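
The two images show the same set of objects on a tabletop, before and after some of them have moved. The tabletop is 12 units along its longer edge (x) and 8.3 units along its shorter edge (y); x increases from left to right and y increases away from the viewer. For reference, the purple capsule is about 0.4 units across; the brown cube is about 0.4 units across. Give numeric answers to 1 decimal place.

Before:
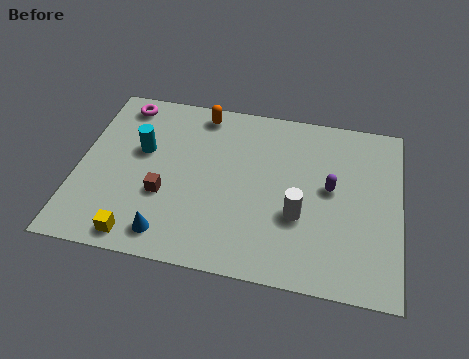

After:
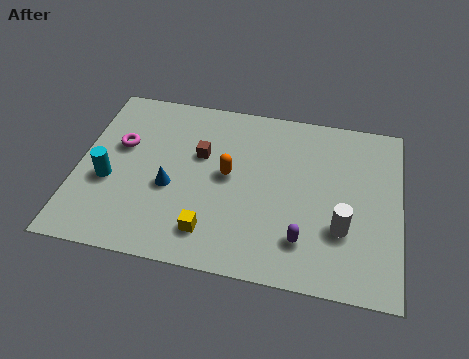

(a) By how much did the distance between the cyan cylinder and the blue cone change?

-1.7

The distance was about 4.0 in the first image and 2.3 in the second, so they moved 1.7 units closer together.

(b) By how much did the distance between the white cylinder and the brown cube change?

+1.0

The distance was about 5.0 in the first image and 6.0 in the second, so they moved 1.0 units further apart.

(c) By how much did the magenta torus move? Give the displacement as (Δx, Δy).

(0.1, -2.1)

The magenta torus was at about (1.4, 7.2) and moved to about (1.5, 5.1).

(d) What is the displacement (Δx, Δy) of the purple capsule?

(-0.9, -2.6)

The purple capsule was at about (9.4, 4.5) and moved to about (8.5, 1.9).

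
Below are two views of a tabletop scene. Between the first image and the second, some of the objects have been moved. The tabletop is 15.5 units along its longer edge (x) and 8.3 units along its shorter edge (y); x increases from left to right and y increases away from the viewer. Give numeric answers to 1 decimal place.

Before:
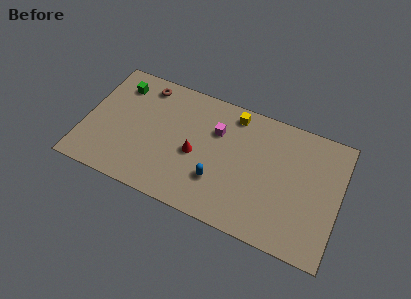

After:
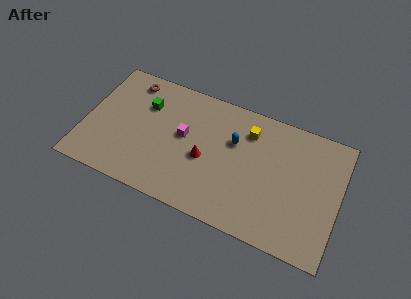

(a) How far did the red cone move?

0.6

The red cone was near (6.8, 3.7) before and (7.4, 3.6) after, so it travelled √(0.6² + 0.1²) ≈ 0.6 units.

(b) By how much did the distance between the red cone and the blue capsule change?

+0.5

They were about 1.9 units apart before and 2.4 after — 0.5 units further apart.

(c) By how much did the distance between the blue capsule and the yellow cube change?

-3.4

Before: roughly 4.7 units apart; after: 1.3. That's 3.4 units closer together.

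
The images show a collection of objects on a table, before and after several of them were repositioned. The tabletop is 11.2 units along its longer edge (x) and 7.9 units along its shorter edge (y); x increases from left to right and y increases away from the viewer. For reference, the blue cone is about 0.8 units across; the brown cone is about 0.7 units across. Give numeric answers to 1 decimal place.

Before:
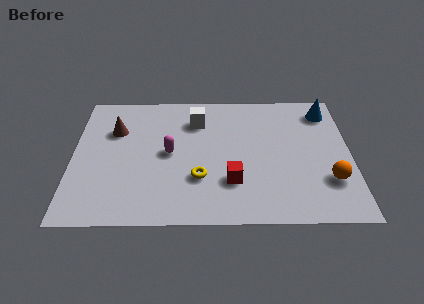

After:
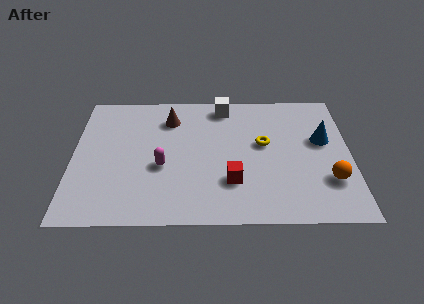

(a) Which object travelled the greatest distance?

the yellow torus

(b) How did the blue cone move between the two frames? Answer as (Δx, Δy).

(-0.2, -1.8)

The blue cone was at about (10.3, 6.5) and moved to about (10.1, 4.7).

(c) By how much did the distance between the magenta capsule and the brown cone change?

+0.3

The distance was about 2.6 in the first image and 2.9 in the second, so they moved 0.3 units further apart.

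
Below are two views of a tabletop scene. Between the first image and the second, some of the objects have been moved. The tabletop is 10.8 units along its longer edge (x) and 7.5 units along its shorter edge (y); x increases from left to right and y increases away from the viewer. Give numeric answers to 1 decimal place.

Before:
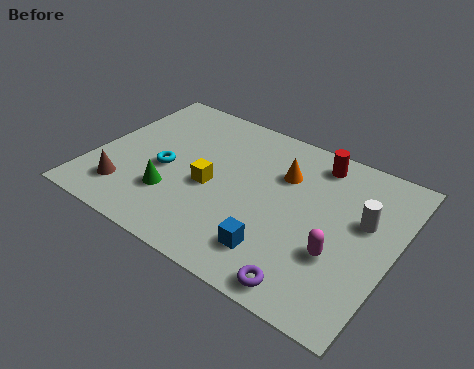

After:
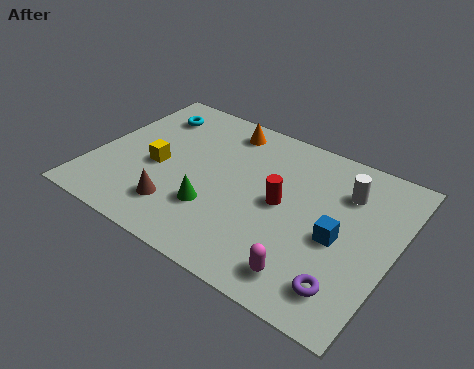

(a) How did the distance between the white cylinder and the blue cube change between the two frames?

-1.7

The distance was about 3.9 in the first image and 2.2 in the second, so they moved 1.7 units closer together.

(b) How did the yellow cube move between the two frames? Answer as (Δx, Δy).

(-2.0, 0.0)

The yellow cube started near (4.3, 3.3) and ended near (2.3, 3.3).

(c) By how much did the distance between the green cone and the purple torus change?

-0.4

The distance was about 5.4 in the first image and 5.0 in the second, so they moved 0.4 units closer together.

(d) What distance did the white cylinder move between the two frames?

1.3

The white cylinder moved from about (9.6, 4.5) to (8.8, 5.5), a distance of √(0.8² + 1.0²) ≈ 1.3.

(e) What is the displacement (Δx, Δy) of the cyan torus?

(-1.1, 2.6)

The cyan torus was at about (2.6, 3.3) and moved to about (1.5, 5.9).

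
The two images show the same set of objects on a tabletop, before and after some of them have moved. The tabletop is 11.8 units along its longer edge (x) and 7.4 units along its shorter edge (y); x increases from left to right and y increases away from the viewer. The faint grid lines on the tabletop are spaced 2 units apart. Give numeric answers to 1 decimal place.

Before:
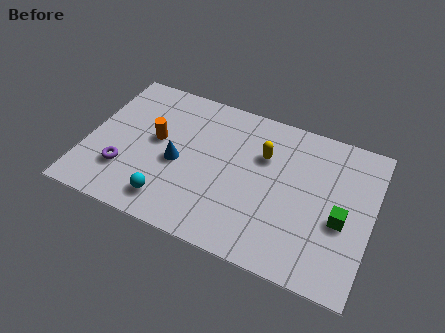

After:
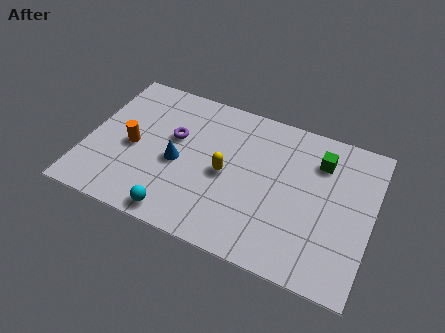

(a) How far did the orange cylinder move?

1.1

From (2.8, 4.1) to (1.9, 3.4), the orange cylinder covered √(0.9² + 0.7²) ≈ 1.1 units.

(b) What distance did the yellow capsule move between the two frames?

2.1

The yellow capsule moved from about (7.2, 5.0) to (5.8, 3.5), a distance of √(1.4² + 1.5²) ≈ 2.1.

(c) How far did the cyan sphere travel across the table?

0.6

The cyan sphere moved from about (3.7, 1.3) to (4.1, 0.8), a distance of √(0.4² + 0.5²) ≈ 0.6.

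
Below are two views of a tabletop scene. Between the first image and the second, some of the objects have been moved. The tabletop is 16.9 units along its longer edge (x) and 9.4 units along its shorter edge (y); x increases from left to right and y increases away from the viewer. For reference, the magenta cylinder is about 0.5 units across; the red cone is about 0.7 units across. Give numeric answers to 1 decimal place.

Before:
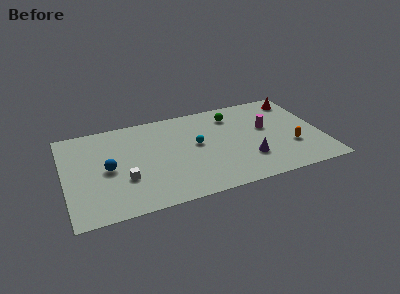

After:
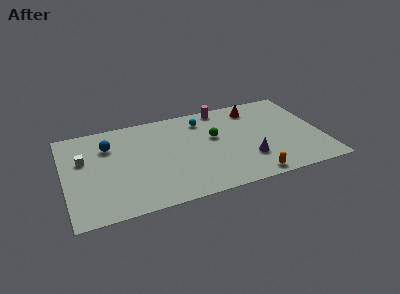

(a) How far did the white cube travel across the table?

3.7

From (3.8, 3.2) to (1.3, 5.9), the white cube covered √(2.5² + 2.7²) ≈ 3.7 units.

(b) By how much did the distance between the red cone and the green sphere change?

-0.8

They were about 4.4 units apart before and 3.6 after — 0.8 units closer together.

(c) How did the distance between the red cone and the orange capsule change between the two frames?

+2.1

Before: roughly 4.9 units apart; after: 7.0. That's 2.1 units further apart.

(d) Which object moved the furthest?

the magenta cylinder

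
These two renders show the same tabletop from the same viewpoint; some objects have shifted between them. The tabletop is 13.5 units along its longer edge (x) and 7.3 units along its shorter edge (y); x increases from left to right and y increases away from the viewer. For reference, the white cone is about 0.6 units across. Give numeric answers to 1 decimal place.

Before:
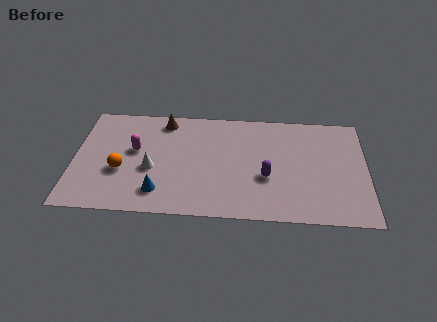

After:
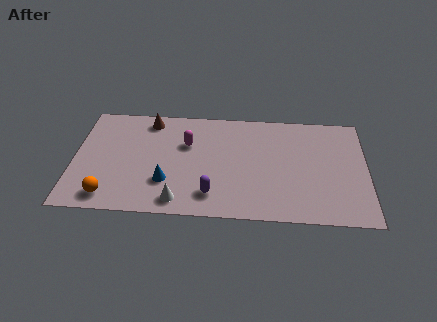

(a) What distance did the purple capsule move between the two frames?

2.8

The purple capsule was near (8.9, 2.8) before and (6.4, 1.5) after, so it travelled √(2.5² + 1.3²) ≈ 2.8 units.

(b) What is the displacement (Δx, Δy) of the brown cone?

(-0.7, 0.0)

The brown cone started near (4.1, 6.3) and ended near (3.4, 6.3).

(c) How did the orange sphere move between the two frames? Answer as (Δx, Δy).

(-0.5, -1.7)

From the two frames, the orange sphere sits at roughly (2.2, 2.8) before and (1.7, 1.1) after.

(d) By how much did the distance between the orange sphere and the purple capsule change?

-2.0

The distance was about 6.7 in the first image and 4.7 in the second, so they moved 2.0 units closer together.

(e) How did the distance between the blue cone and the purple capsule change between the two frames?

-2.9

The distance was about 5.1 in the first image and 2.2 in the second, so they moved 2.9 units closer together.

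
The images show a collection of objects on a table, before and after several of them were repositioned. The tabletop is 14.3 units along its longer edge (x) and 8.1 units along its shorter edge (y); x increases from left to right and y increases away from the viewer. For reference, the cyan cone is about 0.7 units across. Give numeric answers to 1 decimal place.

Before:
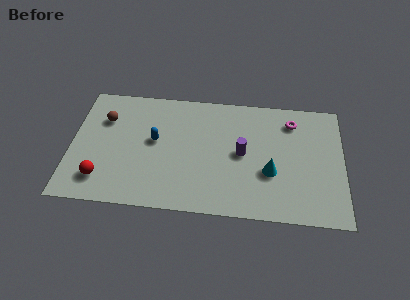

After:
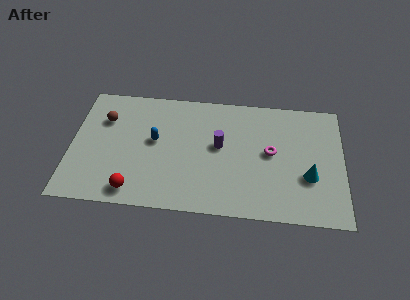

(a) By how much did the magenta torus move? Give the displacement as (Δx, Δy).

(-1.1, -2.2)

The magenta torus was at about (11.6, 6.5) and moved to about (10.5, 4.3).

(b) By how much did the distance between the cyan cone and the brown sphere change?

+2.0

Before: roughly 9.2 units apart; after: 11.2. That's 2.0 units further apart.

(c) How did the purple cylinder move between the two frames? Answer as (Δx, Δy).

(-1.2, 0.4)

The purple cylinder was at about (9.0, 4.1) and moved to about (7.8, 4.5).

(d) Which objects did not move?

the blue capsule and the brown sphere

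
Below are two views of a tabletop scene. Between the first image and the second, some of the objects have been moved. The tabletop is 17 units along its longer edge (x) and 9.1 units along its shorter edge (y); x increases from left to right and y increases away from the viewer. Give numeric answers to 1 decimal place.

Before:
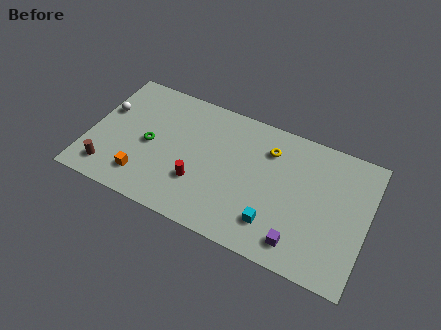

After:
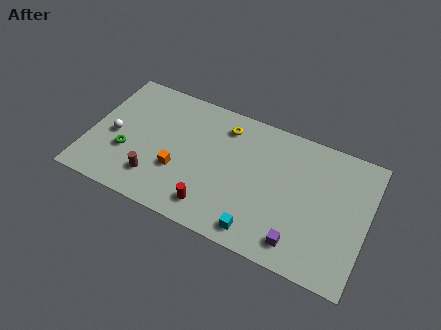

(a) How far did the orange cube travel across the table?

2.4

From (3.6, 1.9) to (5.6, 3.2), the orange cube covered √(2.0² + 1.3²) ≈ 2.4 units.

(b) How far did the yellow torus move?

2.8

From (10.8, 6.9) to (8.0, 7.4), the yellow torus covered √(2.8² + 0.5²) ≈ 2.8 units.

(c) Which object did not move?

the purple cube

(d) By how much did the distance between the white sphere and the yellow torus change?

-2.8

The distance was about 10.1 in the first image and 7.3 in the second, so they moved 2.8 units closer together.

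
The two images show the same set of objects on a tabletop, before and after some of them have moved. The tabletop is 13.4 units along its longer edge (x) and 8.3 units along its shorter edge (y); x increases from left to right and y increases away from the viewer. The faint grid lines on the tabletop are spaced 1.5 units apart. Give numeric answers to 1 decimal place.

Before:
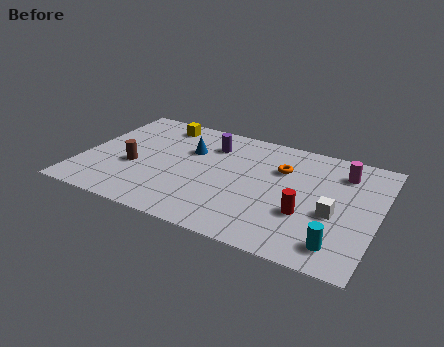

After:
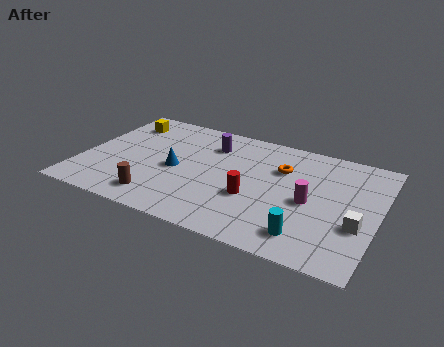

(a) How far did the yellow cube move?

1.8

The yellow cube moved from about (3.1, 7.1) to (1.4, 6.6), a distance of √(1.7² + 0.5²) ≈ 1.8.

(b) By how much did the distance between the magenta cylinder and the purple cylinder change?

-0.6

Before: roughly 6.0 units apart; after: 5.4. That's 0.6 units closer together.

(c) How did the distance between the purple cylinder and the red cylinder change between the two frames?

-1.9

They were about 5.8 units apart before and 3.9 after — 1.9 units closer together.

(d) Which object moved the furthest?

the magenta cylinder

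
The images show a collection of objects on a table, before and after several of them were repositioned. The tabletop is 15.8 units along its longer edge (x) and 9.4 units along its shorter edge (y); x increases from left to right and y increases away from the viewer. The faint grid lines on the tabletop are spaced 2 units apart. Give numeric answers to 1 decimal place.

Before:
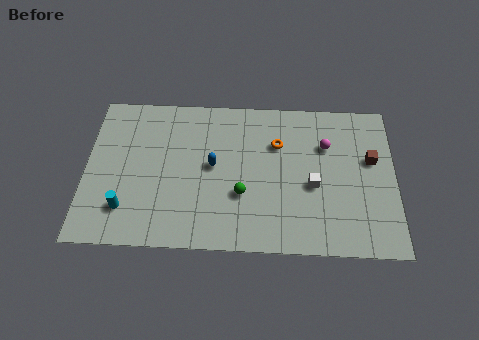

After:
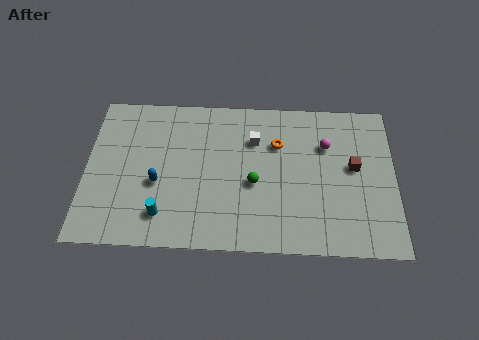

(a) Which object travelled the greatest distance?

the white cube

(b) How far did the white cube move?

4.0

From (11.6, 4.0) to (8.6, 6.7), the white cube covered √(3.0² + 2.7²) ≈ 4.0 units.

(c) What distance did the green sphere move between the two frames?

0.9

The green sphere moved from about (8.0, 3.3) to (8.6, 4.0), a distance of √(0.6² + 0.7²) ≈ 0.9.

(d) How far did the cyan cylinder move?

1.9

The cyan cylinder was near (2.1, 2.2) before and (4.0, 1.9) after, so it travelled √(1.9² + 0.3²) ≈ 1.9 units.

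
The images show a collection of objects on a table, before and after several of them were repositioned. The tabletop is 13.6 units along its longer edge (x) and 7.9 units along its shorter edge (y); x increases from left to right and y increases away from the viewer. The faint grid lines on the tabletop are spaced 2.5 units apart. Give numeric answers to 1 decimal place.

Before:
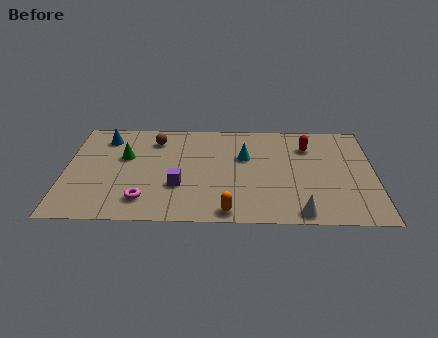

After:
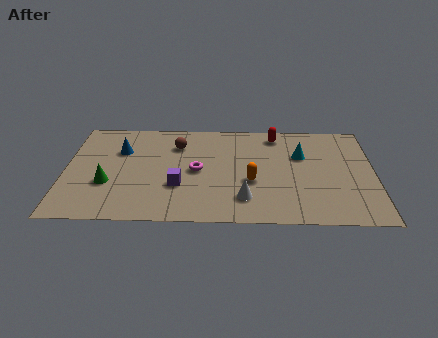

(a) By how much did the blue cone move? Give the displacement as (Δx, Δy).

(0.7, -1.0)

From the two frames, the blue cone sits at roughly (1.7, 6.4) before and (2.4, 5.4) after.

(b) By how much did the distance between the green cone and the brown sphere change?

+2.4

Before: roughly 1.9 units apart; after: 4.3. That's 2.4 units further apart.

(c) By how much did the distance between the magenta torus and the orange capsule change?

-1.3

They were about 3.8 units apart before and 2.5 after — 1.3 units closer together.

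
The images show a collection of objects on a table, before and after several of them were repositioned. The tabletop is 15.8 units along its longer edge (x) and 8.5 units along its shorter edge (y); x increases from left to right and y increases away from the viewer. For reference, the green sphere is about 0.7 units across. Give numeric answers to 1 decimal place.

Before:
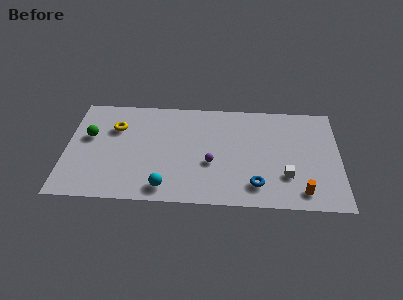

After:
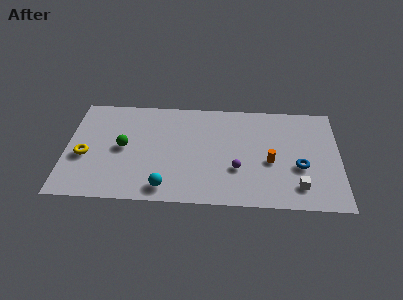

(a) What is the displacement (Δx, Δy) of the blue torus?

(2.5, 1.6)

The blue torus was at about (11.0, 1.7) and moved to about (13.5, 3.3).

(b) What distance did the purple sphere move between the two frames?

1.6

The purple sphere was near (8.4, 3.3) before and (9.9, 2.9) after, so it travelled √(1.5² + 0.4²) ≈ 1.6 units.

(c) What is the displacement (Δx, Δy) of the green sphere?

(2.0, -0.8)

From the two frames, the green sphere sits at roughly (1.3, 5.1) before and (3.3, 4.3) after.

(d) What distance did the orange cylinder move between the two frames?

2.9

From (13.6, 1.3) to (11.8, 3.6), the orange cylinder covered √(1.8² + 2.3²) ≈ 2.9 units.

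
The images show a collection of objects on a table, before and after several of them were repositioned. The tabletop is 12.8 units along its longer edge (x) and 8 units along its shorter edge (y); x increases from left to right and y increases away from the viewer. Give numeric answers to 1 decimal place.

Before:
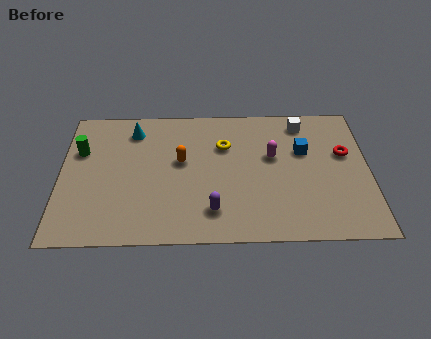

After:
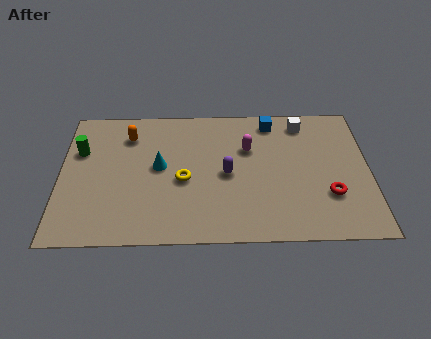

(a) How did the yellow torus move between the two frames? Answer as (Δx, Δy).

(-1.7, -2.0)

From the two frames, the yellow torus sits at roughly (6.8, 5.5) before and (5.1, 3.5) after.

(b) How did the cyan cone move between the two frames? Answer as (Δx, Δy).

(1.1, -2.2)

The cyan cone started near (3.0, 6.5) and ended near (4.1, 4.3).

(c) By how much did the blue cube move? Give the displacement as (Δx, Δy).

(-1.3, 1.8)

From the two frames, the blue cube sits at roughly (10.1, 5.1) before and (8.8, 6.9) after.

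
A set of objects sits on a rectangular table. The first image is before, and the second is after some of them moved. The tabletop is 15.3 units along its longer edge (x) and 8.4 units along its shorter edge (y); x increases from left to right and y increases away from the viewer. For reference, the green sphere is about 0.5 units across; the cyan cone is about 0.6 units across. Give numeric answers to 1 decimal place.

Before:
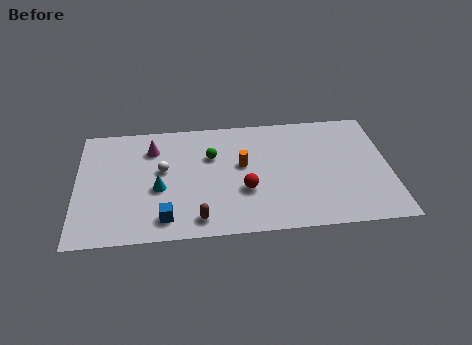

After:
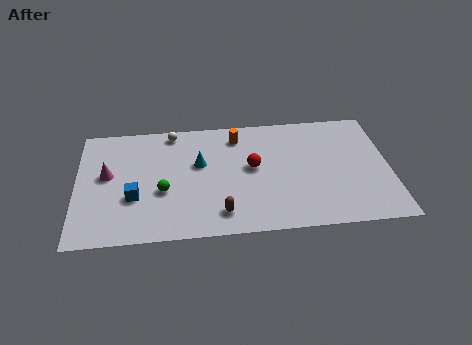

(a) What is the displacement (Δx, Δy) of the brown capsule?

(1.1, 0.3)

The brown capsule was at about (5.9, 1.2) and moved to about (7.0, 1.5).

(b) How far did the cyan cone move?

2.6

The cyan cone moved from about (4.0, 3.5) to (6.0, 5.1), a distance of √(2.0² + 1.6²) ≈ 2.6.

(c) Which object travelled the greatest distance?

the green sphere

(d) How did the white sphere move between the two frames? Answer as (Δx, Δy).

(0.5, 2.7)

The white sphere started near (4.2, 4.8) and ended near (4.7, 7.5).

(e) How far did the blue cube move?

2.2

From (4.3, 1.4) to (2.8, 3.0), the blue cube covered √(1.5² + 1.6²) ≈ 2.2 units.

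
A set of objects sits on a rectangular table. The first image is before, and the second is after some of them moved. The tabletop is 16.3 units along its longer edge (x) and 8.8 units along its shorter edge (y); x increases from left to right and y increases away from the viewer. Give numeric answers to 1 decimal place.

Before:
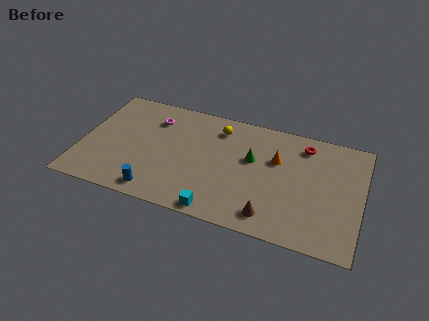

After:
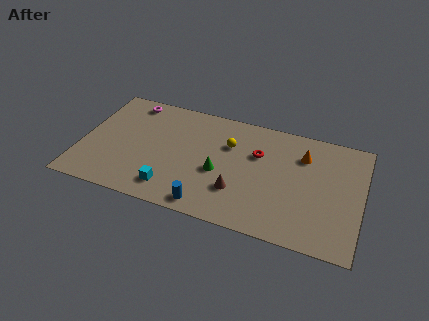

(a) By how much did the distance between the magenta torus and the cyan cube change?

-0.5

Before: roughly 7.3 units apart; after: 6.8. That's 0.5 units closer together.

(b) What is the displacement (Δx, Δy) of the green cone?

(-1.8, -1.6)

The green cone was at about (9.9, 5.3) and moved to about (8.1, 3.7).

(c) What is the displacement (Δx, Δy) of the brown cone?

(-2.0, 1.2)

The brown cone started near (11.3, 1.4) and ended near (9.3, 2.6).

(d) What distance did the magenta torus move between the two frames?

1.8

The magenta torus was near (4.0, 6.7) before and (2.5, 7.7) after, so it travelled √(1.5² + 1.0²) ≈ 1.8 units.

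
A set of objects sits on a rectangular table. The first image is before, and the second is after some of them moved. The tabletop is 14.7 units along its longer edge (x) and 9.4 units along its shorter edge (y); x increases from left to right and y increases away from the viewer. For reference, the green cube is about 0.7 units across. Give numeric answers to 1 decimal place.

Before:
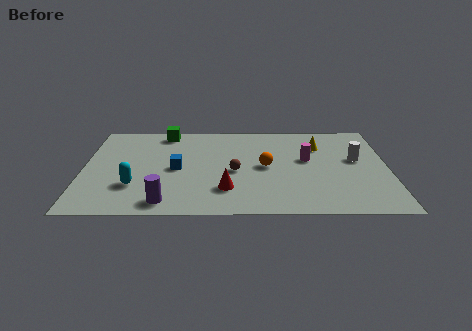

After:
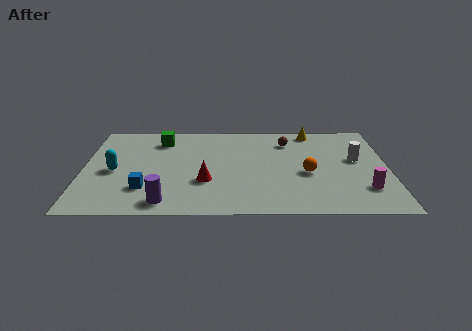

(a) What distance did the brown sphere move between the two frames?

4.0

The brown sphere was near (7.3, 4.2) before and (9.9, 7.3) after, so it travelled √(2.6² + 3.1²) ≈ 4.0 units.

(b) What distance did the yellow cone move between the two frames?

1.6

The yellow cone moved from about (11.4, 6.8) to (11.1, 8.4), a distance of √(0.3² + 1.6²) ≈ 1.6.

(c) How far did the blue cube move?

2.5

The blue cube moved from about (4.5, 4.5) to (3.0, 2.5), a distance of √(1.5² + 2.0²) ≈ 2.5.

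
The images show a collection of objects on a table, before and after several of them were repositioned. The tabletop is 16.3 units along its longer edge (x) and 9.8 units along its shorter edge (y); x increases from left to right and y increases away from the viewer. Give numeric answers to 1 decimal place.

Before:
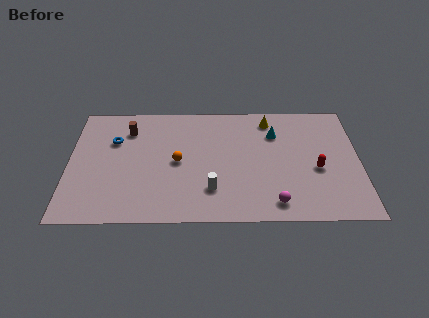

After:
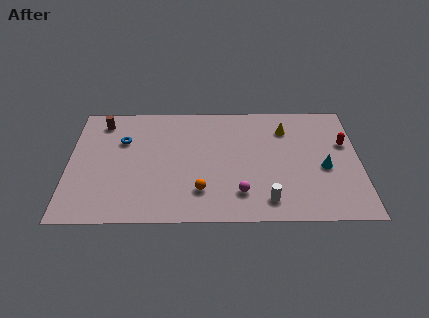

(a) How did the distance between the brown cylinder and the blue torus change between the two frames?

+0.8

Before: roughly 1.2 units apart; after: 2.0. That's 0.8 units further apart.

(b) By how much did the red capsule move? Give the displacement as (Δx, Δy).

(1.6, 2.1)

The red capsule started near (13.9, 4.1) and ended near (15.5, 6.2).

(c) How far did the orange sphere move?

2.7

The orange sphere was near (6.1, 4.8) before and (7.4, 2.4) after, so it travelled √(1.3² + 2.4²) ≈ 2.7 units.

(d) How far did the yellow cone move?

1.2

The yellow cone was near (11.3, 8.3) before and (12.2, 7.5) after, so it travelled √(0.9² + 0.8²) ≈ 1.2 units.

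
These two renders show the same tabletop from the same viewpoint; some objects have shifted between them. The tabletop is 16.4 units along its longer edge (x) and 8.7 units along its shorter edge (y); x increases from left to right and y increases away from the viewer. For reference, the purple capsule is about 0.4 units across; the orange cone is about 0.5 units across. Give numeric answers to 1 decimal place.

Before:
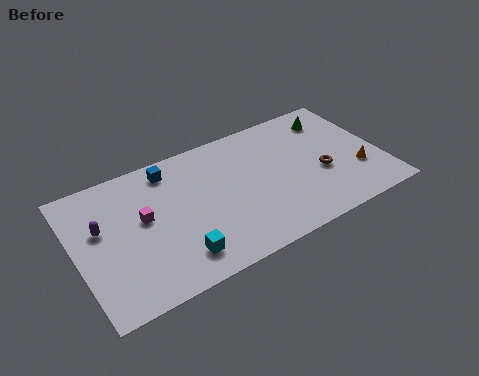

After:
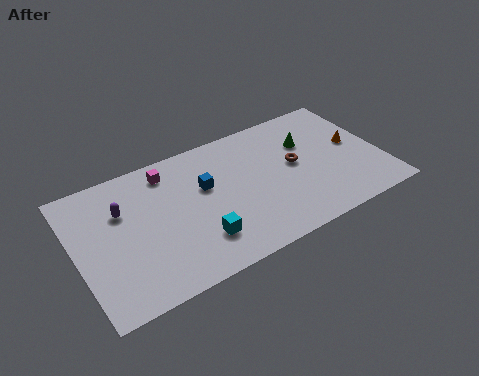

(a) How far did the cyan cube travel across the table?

1.3

The cyan cube moved from about (5.0, 1.7) to (6.2, 2.2), a distance of √(1.2² + 0.5²) ≈ 1.3.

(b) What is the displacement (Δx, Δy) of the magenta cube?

(1.6, 2.4)

The magenta cube started near (3.6, 4.9) and ended near (5.2, 7.3).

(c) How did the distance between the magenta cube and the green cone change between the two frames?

-3.3

They were about 10.9 units apart before and 7.6 after — 3.3 units closer together.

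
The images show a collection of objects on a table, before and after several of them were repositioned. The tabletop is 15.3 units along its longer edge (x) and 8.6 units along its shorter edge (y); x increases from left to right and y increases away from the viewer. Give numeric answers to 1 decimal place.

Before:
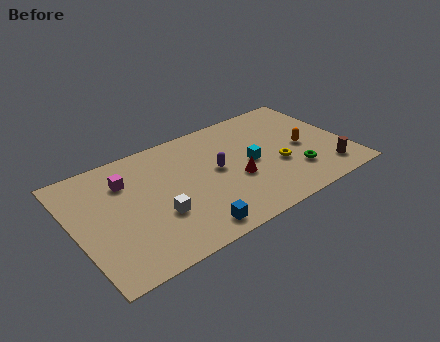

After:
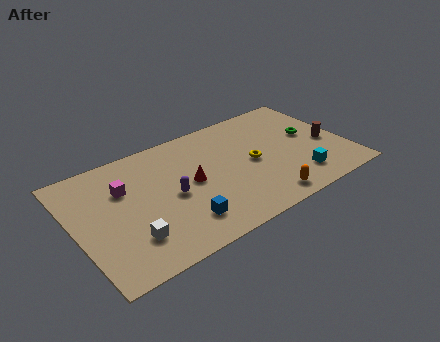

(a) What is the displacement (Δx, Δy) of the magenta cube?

(-0.2, -0.5)

The magenta cube started near (3.1, 6.3) and ended near (2.9, 5.8).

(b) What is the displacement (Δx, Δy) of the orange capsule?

(-2.8, -2.9)

From the two frames, the orange capsule sits at roughly (12.9, 4.0) before and (10.1, 1.1) after.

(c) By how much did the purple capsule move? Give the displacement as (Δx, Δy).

(-2.7, -0.6)

The purple capsule was at about (8.0, 4.6) and moved to about (5.3, 4.0).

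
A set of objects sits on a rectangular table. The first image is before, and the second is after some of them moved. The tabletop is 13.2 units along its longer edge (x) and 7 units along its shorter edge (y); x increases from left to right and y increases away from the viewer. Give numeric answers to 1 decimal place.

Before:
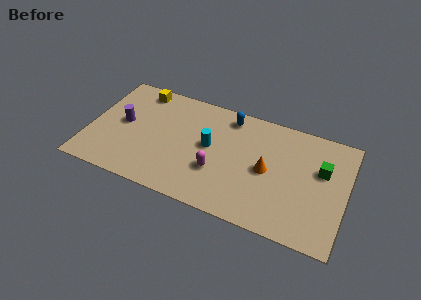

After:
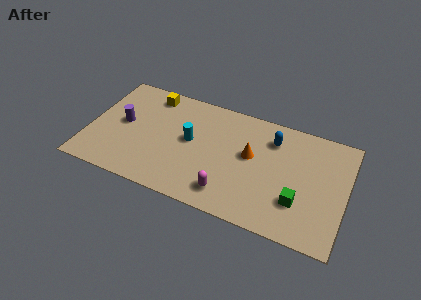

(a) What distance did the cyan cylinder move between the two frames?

1.0

The cyan cylinder was near (6.2, 3.8) before and (5.2, 3.8) after, so it travelled √(1.0² + 0.0²) ≈ 1.0 units.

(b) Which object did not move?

the purple cylinder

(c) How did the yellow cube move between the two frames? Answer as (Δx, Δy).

(0.6, -0.1)

The yellow cube started near (2.3, 6.1) and ended near (2.9, 6.0).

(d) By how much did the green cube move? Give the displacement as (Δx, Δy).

(-1.0, -2.3)

From the two frames, the green cube sits at roughly (11.9, 4.4) before and (10.9, 2.1) after.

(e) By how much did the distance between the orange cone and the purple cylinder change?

-0.9

They were about 7.5 units apart before and 6.6 after — 0.9 units closer together.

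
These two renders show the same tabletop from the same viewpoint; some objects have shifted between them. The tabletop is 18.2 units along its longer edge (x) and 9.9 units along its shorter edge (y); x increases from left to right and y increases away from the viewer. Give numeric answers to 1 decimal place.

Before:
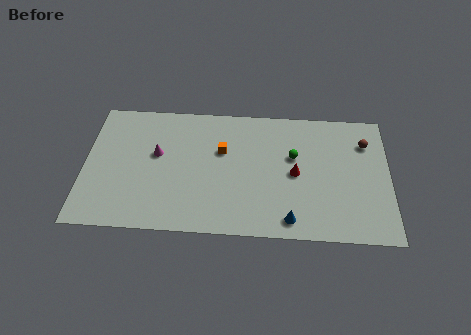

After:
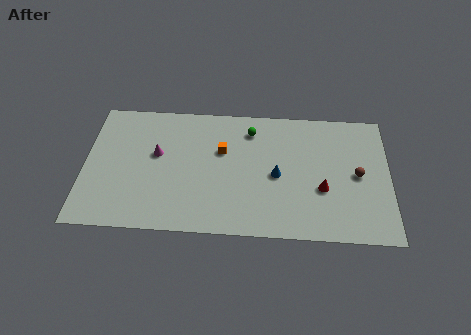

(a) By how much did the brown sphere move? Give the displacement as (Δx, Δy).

(-0.5, -2.5)

From the two frames, the brown sphere sits at roughly (16.8, 7.4) before and (16.3, 4.9) after.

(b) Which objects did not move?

the magenta cone and the orange cube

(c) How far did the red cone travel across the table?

1.9

The red cone moved from about (12.6, 4.8) to (14.2, 3.7), a distance of √(1.6² + 1.1²) ≈ 1.9.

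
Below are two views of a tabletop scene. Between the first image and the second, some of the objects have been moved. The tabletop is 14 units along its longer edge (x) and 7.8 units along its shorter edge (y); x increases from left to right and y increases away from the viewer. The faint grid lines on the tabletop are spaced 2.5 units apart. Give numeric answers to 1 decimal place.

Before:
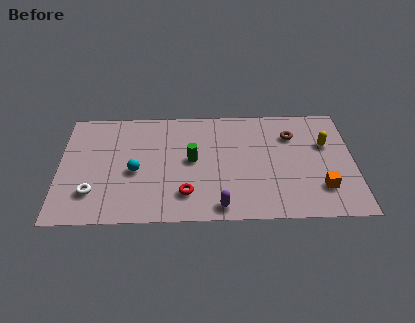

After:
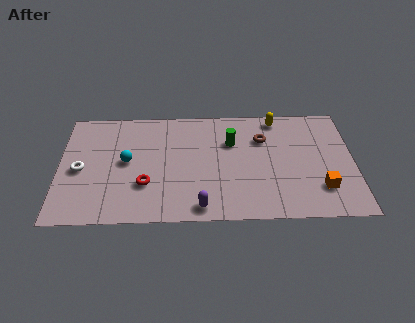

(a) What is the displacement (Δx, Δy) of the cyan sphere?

(-0.4, 0.7)

The cyan sphere was at about (3.6, 3.4) and moved to about (3.2, 4.1).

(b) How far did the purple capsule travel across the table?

0.9

The purple capsule moved from about (7.6, 0.9) to (6.7, 0.9), a distance of √(0.9² + 0.0²) ≈ 0.9.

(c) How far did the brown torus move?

1.4

From (11.1, 5.7) to (9.7, 5.5), the brown torus covered √(1.4² + 0.2²) ≈ 1.4 units.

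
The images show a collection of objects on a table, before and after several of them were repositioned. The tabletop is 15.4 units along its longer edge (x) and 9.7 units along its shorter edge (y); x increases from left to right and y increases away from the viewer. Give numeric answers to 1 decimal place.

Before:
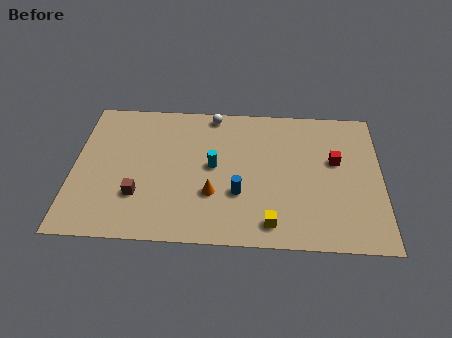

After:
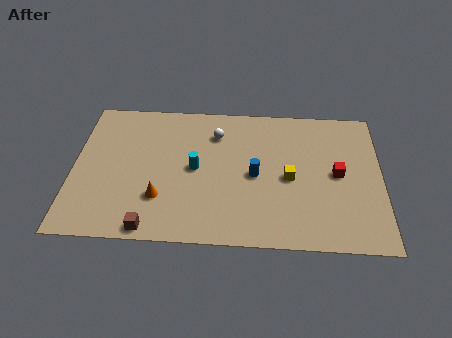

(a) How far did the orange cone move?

2.6

The orange cone moved from about (7.0, 3.2) to (4.4, 2.8), a distance of √(2.6² + 0.4²) ≈ 2.6.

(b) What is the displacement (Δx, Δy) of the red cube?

(0.1, -0.9)

The red cube was at about (13.1, 5.8) and moved to about (13.2, 4.9).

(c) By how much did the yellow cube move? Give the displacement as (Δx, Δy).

(0.9, 3.1)

The yellow cube started near (9.9, 1.4) and ended near (10.8, 4.5).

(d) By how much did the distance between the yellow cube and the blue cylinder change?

-0.8

The distance was about 2.5 in the first image and 1.7 in the second, so they moved 0.8 units closer together.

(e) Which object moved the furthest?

the yellow cube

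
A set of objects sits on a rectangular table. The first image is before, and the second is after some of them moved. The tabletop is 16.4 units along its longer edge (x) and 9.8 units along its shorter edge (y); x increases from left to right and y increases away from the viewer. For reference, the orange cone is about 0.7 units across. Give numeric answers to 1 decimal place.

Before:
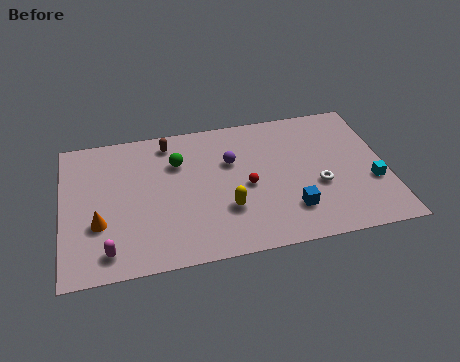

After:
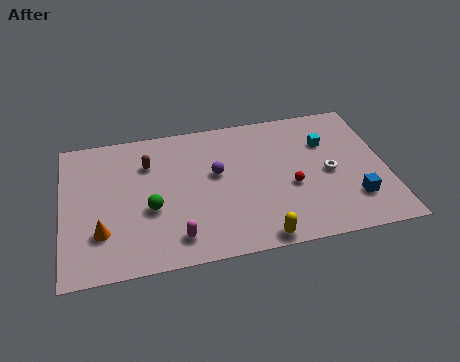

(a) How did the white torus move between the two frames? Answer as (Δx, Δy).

(0.6, 0.8)

From the two frames, the white torus sits at roughly (12.9, 3.8) before and (13.5, 4.6) after.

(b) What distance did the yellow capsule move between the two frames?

2.7

The yellow capsule moved from about (8.2, 3.1) to (9.7, 0.8), a distance of √(1.5² + 2.3²) ≈ 2.7.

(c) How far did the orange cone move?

0.6

The orange cone was near (1.8, 3.4) before and (1.9, 2.8) after, so it travelled √(0.1² + 0.6²) ≈ 0.6 units.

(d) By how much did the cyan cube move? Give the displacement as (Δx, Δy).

(-2.1, 3.3)

The cyan cube started near (15.6, 3.5) and ended near (13.5, 6.8).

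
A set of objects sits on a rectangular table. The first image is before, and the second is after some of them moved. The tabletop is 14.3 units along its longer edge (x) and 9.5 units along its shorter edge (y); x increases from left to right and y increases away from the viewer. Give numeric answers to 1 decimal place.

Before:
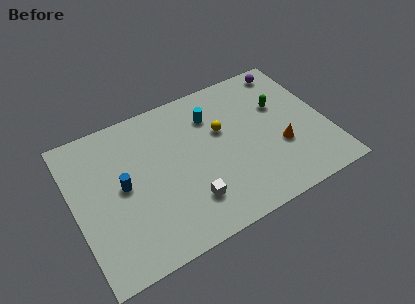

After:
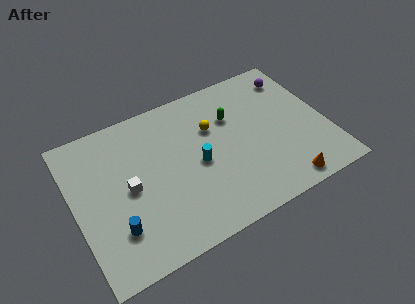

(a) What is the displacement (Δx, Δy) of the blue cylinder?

(-0.7, -2.4)

From the two frames, the blue cylinder sits at roughly (2.7, 4.9) before and (2.0, 2.5) after.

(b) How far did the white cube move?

3.9

The white cube moved from about (6.1, 2.3) to (3.0, 4.6), a distance of √(3.1² + 2.3²) ≈ 3.9.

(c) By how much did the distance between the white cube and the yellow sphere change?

+1.0

Before: roughly 4.3 units apart; after: 5.3. That's 1.0 units further apart.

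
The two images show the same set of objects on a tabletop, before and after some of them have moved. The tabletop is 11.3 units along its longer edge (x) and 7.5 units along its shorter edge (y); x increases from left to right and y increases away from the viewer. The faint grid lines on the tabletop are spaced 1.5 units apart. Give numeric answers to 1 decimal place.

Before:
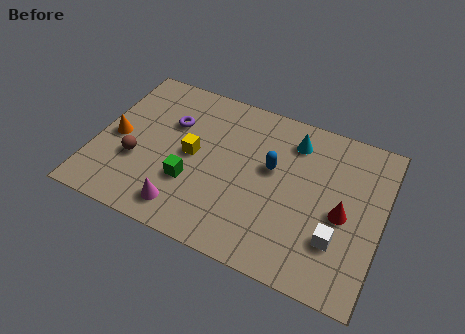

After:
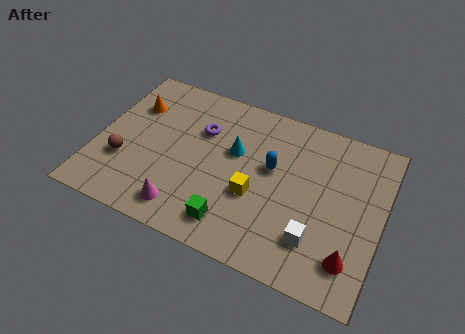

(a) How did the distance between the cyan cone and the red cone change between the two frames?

+2.3

Before: roughly 3.4 units apart; after: 5.7. That's 2.3 units further apart.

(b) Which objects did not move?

the magenta cone and the blue capsule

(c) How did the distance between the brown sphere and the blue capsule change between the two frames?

+0.5

Before: roughly 5.5 units apart; after: 6.0. That's 0.5 units further apart.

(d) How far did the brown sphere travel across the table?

0.5

The brown sphere moved from about (1.7, 2.7) to (1.2, 2.5), a distance of √(0.5² + 0.2²) ≈ 0.5.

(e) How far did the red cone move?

1.9

The red cone moved from about (9.8, 3.4) to (10.3, 1.6), a distance of √(0.5² + 1.8²) ≈ 1.9.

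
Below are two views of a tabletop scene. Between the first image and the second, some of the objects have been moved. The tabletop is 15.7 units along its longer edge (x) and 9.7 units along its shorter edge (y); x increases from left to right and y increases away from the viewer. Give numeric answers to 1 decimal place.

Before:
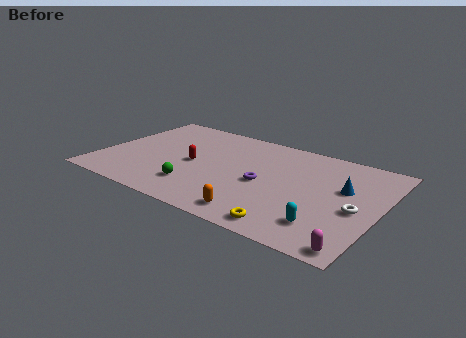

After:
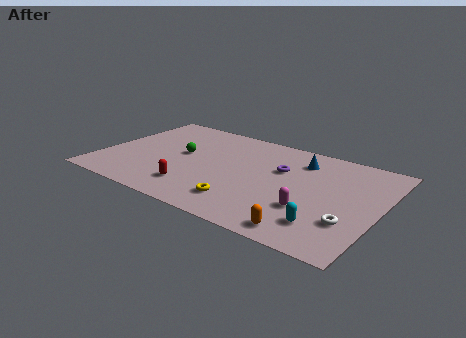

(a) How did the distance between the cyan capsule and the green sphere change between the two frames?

+2.0

They were about 7.3 units apart before and 9.3 after — 2.0 units further apart.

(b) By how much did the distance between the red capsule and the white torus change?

-0.7

Before: roughly 9.3 units apart; after: 8.6. That's 0.7 units closer together.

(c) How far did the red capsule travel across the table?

2.5

The red capsule was near (5.2, 4.6) before and (5.7, 2.1) after, so it travelled √(0.5² + 2.5²) ≈ 2.5 units.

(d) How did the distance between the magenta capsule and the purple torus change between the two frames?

-2.9

Before: roughly 6.6 units apart; after: 3.7. That's 2.9 units closer together.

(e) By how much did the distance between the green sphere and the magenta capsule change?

-1.2

Before: roughly 9.2 units apart; after: 8.0. That's 1.2 units closer together.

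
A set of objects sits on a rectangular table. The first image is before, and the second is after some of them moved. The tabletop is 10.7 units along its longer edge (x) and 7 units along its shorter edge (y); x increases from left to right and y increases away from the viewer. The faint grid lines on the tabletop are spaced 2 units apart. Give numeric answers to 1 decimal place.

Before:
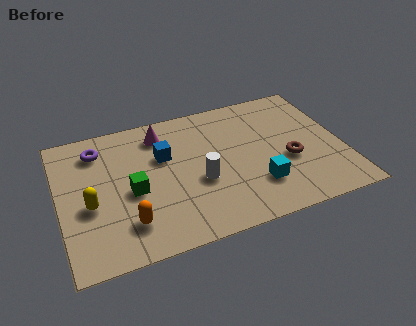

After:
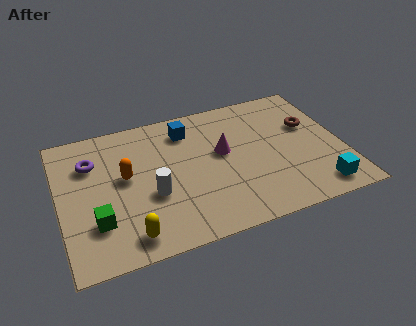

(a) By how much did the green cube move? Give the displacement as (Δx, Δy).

(-1.4, -1.1)

The green cube was at about (2.7, 3.1) and moved to about (1.3, 2.0).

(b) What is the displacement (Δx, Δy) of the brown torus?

(1.0, 1.6)

From the two frames, the brown torus sits at roughly (8.6, 2.8) before and (9.6, 4.4) after.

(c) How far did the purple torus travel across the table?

0.7

The purple torus was near (1.6, 5.6) before and (1.3, 5.0) after, so it travelled √(0.3² + 0.6²) ≈ 0.7 units.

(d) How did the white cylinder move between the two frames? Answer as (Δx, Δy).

(-1.8, -0.1)

From the two frames, the white cylinder sits at roughly (5.2, 2.8) before and (3.4, 2.7) after.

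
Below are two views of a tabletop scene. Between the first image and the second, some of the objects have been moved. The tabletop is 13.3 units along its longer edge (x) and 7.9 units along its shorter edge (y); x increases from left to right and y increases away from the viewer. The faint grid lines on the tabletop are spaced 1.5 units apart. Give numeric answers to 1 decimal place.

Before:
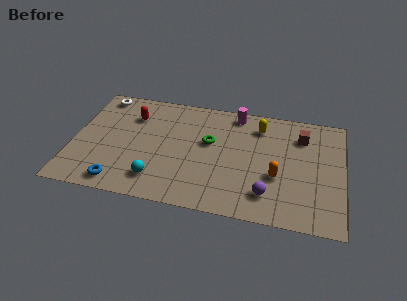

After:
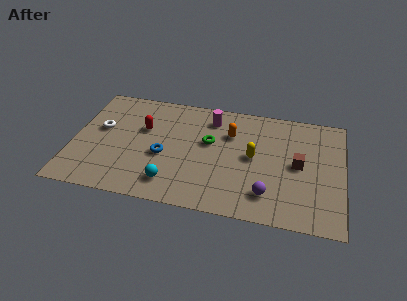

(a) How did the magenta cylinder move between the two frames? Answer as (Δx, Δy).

(-1.2, -0.6)

The magenta cylinder started near (7.9, 7.0) and ended near (6.7, 6.4).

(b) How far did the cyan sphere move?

0.7

The cyan sphere was near (4.3, 1.6) before and (5.0, 1.5) after, so it travelled √(0.7² + 0.1²) ≈ 0.7 units.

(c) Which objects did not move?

the purple sphere and the green torus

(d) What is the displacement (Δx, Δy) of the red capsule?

(0.6, -0.8)

From the two frames, the red capsule sits at roughly (2.8, 5.8) before and (3.4, 5.0) after.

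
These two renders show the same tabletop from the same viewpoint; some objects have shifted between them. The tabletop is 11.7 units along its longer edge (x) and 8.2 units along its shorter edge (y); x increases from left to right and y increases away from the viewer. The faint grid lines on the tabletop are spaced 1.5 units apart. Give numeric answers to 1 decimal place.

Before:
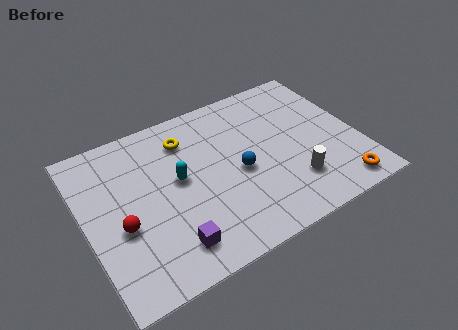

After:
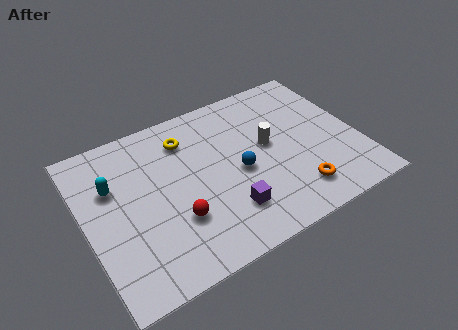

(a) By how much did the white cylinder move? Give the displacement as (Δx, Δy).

(-0.7, 2.4)

The white cylinder was at about (8.6, 2.1) and moved to about (7.9, 4.5).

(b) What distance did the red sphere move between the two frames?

2.3

From (1.4, 3.3) to (3.6, 2.6), the red sphere covered √(2.2² + 0.7²) ≈ 2.3 units.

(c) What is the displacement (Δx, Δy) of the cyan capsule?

(-2.7, 0.9)

The cyan capsule was at about (4.0, 4.5) and moved to about (1.3, 5.4).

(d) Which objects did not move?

the blue sphere and the yellow torus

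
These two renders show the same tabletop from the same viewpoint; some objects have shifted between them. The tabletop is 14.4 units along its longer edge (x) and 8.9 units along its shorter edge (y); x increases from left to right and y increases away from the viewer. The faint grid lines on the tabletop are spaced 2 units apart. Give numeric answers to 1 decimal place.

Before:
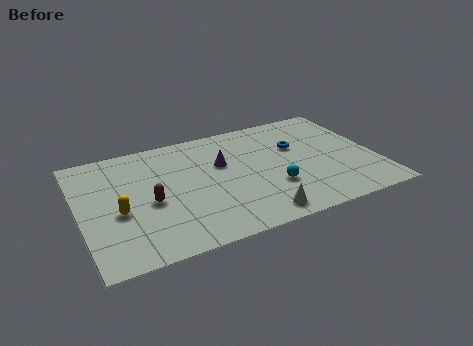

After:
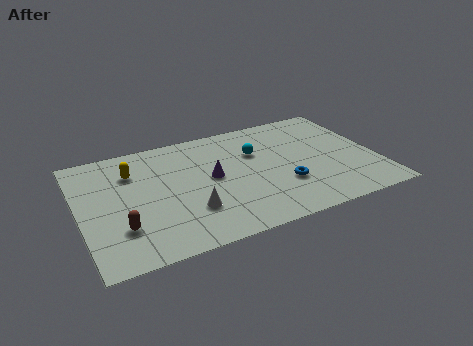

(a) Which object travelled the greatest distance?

the white cone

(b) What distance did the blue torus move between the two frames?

3.0

The blue torus was near (10.7, 5.7) before and (9.7, 2.9) after, so it travelled √(1.0² + 2.8²) ≈ 3.0 units.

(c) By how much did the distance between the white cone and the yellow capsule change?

-2.3

The distance was about 6.9 in the first image and 4.6 in the second, so they moved 2.3 units closer together.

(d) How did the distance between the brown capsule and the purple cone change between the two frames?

+1.0

The distance was about 4.1 in the first image and 5.1 in the second, so they moved 1.0 units further apart.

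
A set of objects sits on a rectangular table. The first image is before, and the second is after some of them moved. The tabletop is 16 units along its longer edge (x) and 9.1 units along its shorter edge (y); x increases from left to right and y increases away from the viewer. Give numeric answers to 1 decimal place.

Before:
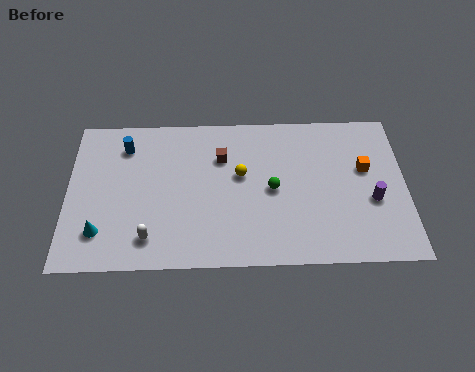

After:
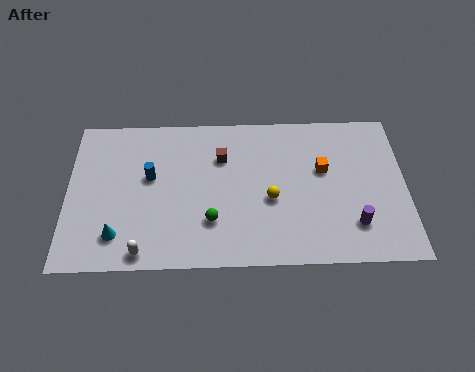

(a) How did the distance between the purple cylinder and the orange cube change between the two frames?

+1.7

Before: roughly 1.9 units apart; after: 3.6. That's 1.7 units further apart.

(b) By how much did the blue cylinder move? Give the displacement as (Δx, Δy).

(1.2, -1.9)

From the two frames, the blue cylinder sits at roughly (2.7, 7.2) before and (3.9, 5.3) after.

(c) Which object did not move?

the brown cube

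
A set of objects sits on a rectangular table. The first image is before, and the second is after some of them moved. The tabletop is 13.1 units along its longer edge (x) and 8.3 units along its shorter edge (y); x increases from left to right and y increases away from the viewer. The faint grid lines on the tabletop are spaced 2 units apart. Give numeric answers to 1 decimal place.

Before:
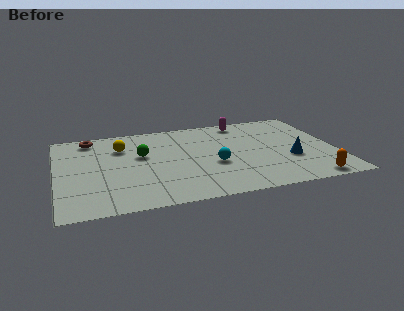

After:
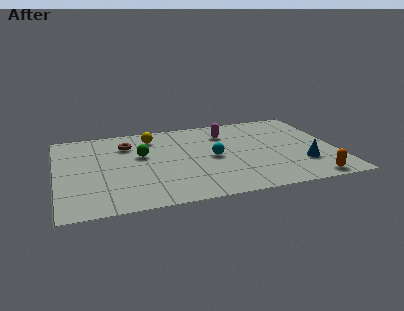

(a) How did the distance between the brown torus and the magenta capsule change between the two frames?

-2.6

Before: roughly 7.3 units apart; after: 4.7. That's 2.6 units closer together.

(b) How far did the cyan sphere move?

0.7

The cyan sphere moved from about (7.3, 3.3) to (7.3, 4.0), a distance of √(0.0² + 0.7²) ≈ 0.7.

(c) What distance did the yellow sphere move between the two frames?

1.7

The yellow sphere moved from about (3.1, 6.0) to (4.6, 6.7), a distance of √(1.5² + 0.7²) ≈ 1.7.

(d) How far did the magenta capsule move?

1.3

The magenta capsule moved from about (9.0, 7.3) to (8.1, 6.3), a distance of √(0.9² + 1.0²) ≈ 1.3.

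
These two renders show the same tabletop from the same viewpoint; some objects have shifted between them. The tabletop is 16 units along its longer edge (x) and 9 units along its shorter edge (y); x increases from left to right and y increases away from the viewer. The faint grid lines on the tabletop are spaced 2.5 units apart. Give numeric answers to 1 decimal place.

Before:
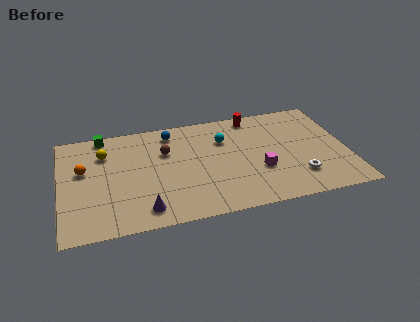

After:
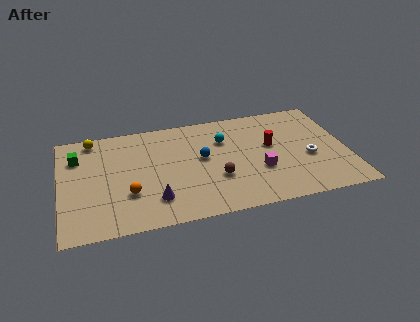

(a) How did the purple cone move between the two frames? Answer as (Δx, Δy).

(0.6, 0.7)

The purple cone was at about (4.5, 1.4) and moved to about (5.1, 2.1).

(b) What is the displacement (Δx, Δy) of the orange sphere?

(2.4, -2.5)

The orange sphere started near (1.3, 5.4) and ended near (3.7, 2.9).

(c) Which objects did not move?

the magenta cube and the cyan sphere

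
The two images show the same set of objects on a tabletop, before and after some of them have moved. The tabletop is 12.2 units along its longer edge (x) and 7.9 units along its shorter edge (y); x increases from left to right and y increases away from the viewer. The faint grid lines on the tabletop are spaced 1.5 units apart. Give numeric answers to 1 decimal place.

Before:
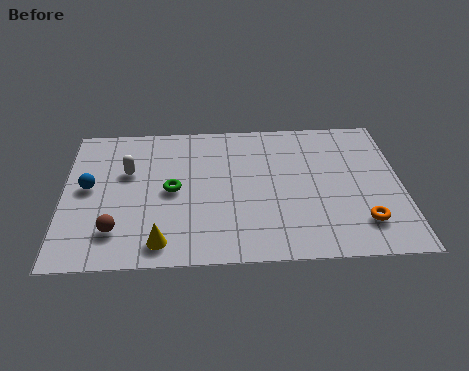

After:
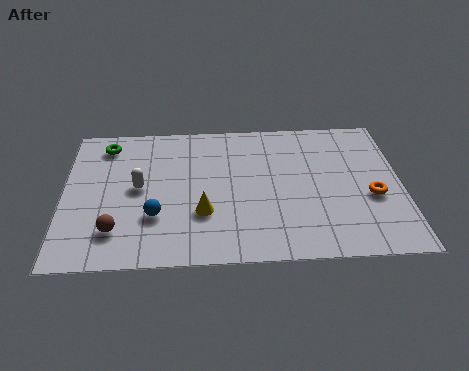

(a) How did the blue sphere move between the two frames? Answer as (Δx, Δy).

(2.4, -1.7)

The blue sphere started near (0.9, 4.2) and ended near (3.3, 2.5).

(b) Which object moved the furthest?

the green torus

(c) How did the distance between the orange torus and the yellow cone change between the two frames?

-1.1

The distance was about 7.2 in the first image and 6.1 in the second, so they moved 1.1 units closer together.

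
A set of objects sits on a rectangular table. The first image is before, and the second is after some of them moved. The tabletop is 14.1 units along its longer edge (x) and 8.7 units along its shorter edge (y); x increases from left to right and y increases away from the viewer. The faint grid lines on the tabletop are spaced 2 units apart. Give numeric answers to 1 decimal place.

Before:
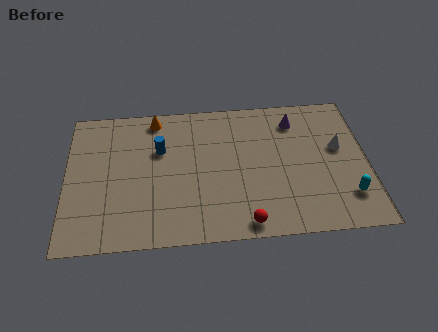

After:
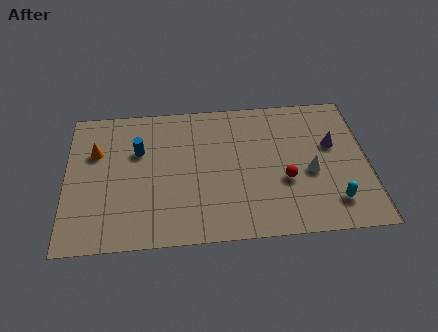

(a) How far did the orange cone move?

3.4

The orange cone was near (4.2, 7.7) before and (1.4, 5.8) after, so it travelled √(2.8² + 1.9²) ≈ 3.4 units.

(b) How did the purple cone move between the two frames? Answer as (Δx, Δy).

(1.7, -1.7)

From the two frames, the purple cone sits at roughly (10.8, 7.0) before and (12.5, 5.3) after.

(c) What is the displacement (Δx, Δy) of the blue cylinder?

(-1.0, 0.0)

The blue cylinder started near (4.4, 5.7) and ended near (3.4, 5.7).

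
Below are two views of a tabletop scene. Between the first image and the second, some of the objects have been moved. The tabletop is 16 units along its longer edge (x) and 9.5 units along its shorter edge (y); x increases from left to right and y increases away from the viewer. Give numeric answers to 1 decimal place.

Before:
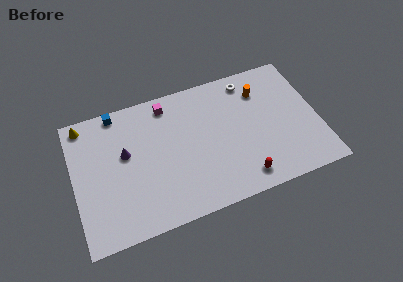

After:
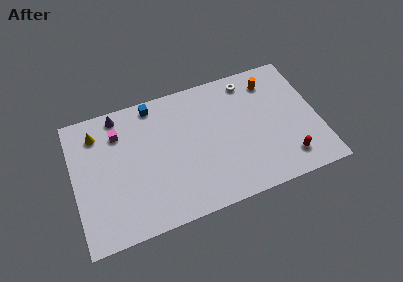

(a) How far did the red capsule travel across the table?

3.0

The red capsule was near (10.7, 1.4) before and (13.7, 1.8) after, so it travelled √(3.0² + 0.4²) ≈ 3.0 units.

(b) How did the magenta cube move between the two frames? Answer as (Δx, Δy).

(-3.3, -1.0)

The magenta cube was at about (6.4, 8.2) and moved to about (3.1, 7.2).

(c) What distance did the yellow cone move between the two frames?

1.2

The yellow cone moved from about (0.9, 8.5) to (1.7, 7.6), a distance of √(0.8² + 0.9²) ≈ 1.2.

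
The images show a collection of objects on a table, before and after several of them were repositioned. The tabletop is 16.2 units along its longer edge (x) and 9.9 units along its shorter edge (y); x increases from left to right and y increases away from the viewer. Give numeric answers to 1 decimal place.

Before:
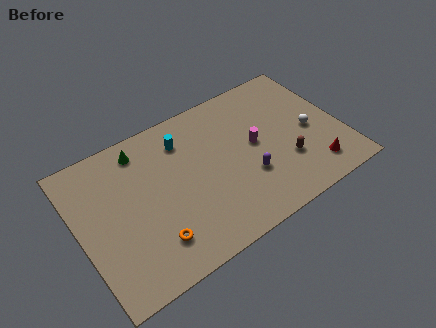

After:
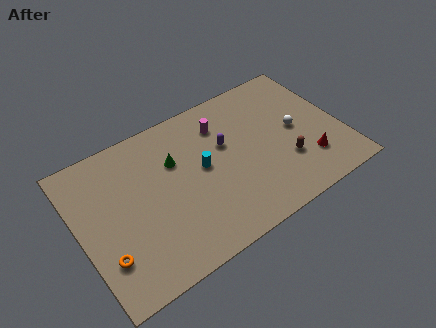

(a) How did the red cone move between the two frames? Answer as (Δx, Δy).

(-0.2, 0.7)

From the two frames, the red cone sits at roughly (14.0, 1.8) before and (13.8, 2.5) after.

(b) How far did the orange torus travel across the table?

2.8

The orange torus was near (4.0, 2.2) before and (1.2, 2.7) after, so it travelled √(2.8² + 0.5²) ≈ 2.8 units.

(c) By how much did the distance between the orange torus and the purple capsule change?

+2.5

Before: roughly 6.2 units apart; after: 8.7. That's 2.5 units further apart.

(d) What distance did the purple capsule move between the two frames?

2.9

The purple capsule was near (10.1, 3.3) before and (9.2, 6.1) after, so it travelled √(0.9² + 2.8²) ≈ 2.9 units.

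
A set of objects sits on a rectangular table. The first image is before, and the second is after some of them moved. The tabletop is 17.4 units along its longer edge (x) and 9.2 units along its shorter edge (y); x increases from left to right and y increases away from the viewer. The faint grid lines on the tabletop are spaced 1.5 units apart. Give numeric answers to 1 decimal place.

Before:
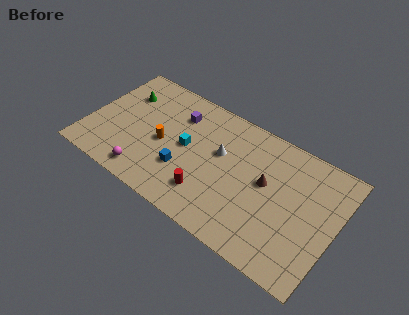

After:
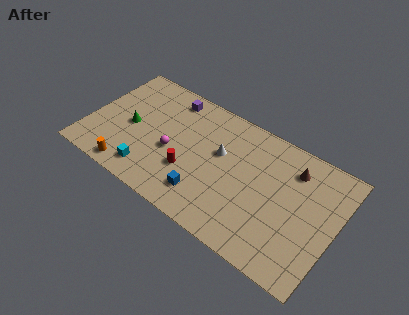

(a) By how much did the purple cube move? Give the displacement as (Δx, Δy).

(-0.8, 1.0)

The purple cube was at about (5.9, 6.9) and moved to about (5.1, 7.9).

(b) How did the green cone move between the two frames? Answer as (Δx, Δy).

(0.9, -2.3)

From the two frames, the green cone sits at roughly (2.0, 6.6) before and (2.9, 4.3) after.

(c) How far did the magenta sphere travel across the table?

3.0

The magenta sphere was near (4.6, 1.3) before and (6.0, 3.9) after, so it travelled √(1.4² + 2.6²) ≈ 3.0 units.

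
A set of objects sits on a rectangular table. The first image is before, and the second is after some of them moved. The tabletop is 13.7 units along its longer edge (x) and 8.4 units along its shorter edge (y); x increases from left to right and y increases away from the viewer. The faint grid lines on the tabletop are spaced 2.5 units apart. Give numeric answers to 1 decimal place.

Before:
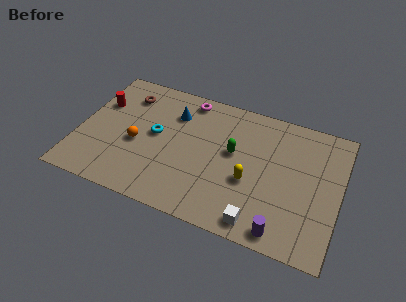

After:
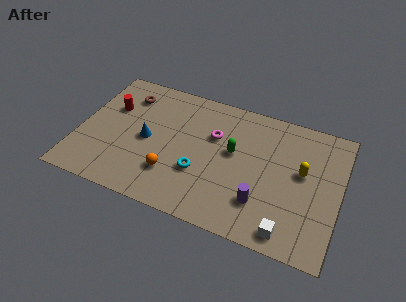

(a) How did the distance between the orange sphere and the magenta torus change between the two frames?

-0.7

Before: roughly 4.4 units apart; after: 3.7. That's 0.7 units closer together.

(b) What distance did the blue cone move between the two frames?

2.5

The blue cone was near (4.8, 6.2) before and (3.6, 4.0) after, so it travelled √(1.2² + 2.2²) ≈ 2.5 units.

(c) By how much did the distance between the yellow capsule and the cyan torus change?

+0.3

The distance was about 5.2 in the first image and 5.5 in the second, so they moved 0.3 units further apart.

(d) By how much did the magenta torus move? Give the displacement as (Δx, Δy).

(1.6, -1.9)

From the two frames, the magenta torus sits at roughly (5.4, 7.4) before and (7.0, 5.5) after.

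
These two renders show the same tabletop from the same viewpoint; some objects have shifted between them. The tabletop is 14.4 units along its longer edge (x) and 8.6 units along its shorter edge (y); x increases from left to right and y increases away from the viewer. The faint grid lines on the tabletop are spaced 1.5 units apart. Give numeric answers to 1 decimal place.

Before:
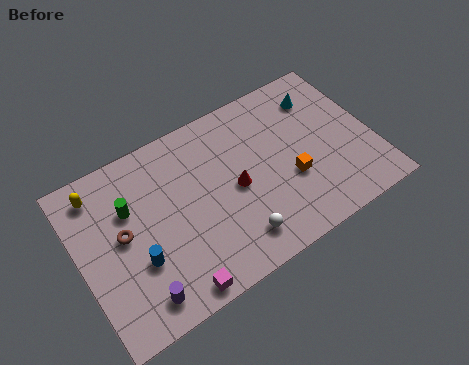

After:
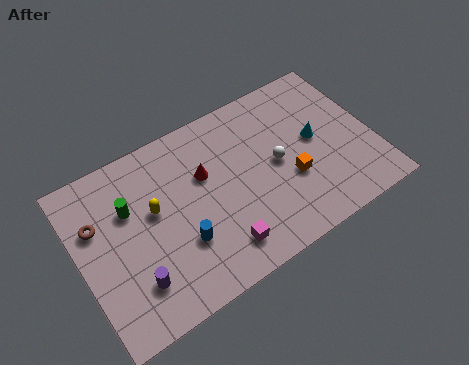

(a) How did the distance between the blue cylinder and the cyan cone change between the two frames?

-3.2

Before: roughly 10.4 units apart; after: 7.2. That's 3.2 units closer together.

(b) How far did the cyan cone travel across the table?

2.2

The cyan cone was near (12.3, 6.7) before and (11.7, 4.6) after, so it travelled √(0.6² + 2.1²) ≈ 2.2 units.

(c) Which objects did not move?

the orange cube and the green cylinder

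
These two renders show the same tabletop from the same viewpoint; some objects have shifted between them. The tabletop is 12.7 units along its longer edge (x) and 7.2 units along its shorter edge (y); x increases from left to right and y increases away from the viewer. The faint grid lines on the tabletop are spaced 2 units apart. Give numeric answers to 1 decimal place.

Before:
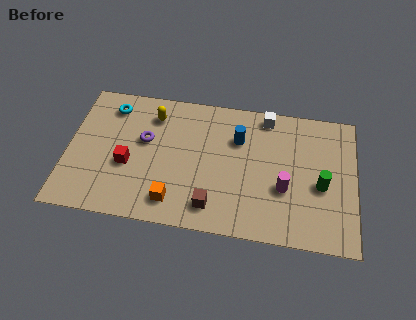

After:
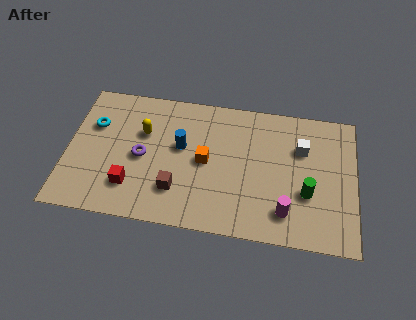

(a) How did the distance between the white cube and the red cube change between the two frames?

+1.1

The distance was about 6.9 in the first image and 8.0 in the second, so they moved 1.1 units further apart.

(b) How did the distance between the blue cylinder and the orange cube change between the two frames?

-3.3

Before: roughly 4.6 units apart; after: 1.3. That's 3.3 units closer together.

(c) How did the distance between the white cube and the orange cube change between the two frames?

-2.0

Before: roughly 6.4 units apart; after: 4.4. That's 2.0 units closer together.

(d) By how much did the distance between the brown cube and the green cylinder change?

+0.7

They were about 5.0 units apart before and 5.7 after — 0.7 units further apart.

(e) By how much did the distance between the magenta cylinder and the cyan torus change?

+0.8

They were about 8.4 units apart before and 9.2 after — 0.8 units further apart.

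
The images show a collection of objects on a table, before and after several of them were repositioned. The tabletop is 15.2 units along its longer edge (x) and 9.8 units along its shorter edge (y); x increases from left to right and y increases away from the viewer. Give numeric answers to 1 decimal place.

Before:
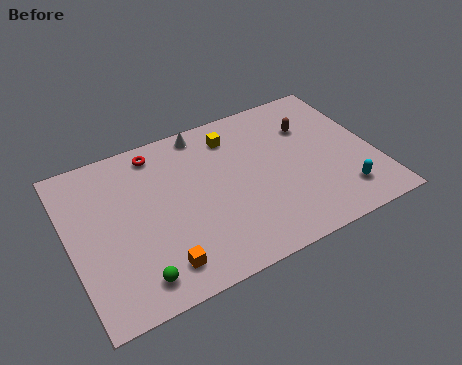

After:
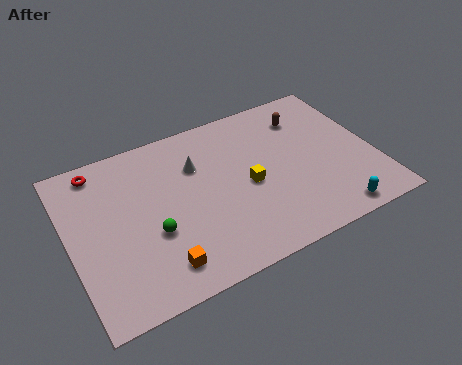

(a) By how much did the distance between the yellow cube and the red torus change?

+4.3

The distance was about 3.8 in the first image and 8.1 in the second, so they moved 4.3 units further apart.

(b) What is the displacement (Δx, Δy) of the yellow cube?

(0.3, -3.4)

From the two frames, the yellow cube sits at roughly (8.5, 7.9) before and (8.8, 4.5) after.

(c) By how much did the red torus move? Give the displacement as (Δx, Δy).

(-2.9, 0.1)

The red torus started near (4.7, 8.5) and ended near (1.8, 8.6).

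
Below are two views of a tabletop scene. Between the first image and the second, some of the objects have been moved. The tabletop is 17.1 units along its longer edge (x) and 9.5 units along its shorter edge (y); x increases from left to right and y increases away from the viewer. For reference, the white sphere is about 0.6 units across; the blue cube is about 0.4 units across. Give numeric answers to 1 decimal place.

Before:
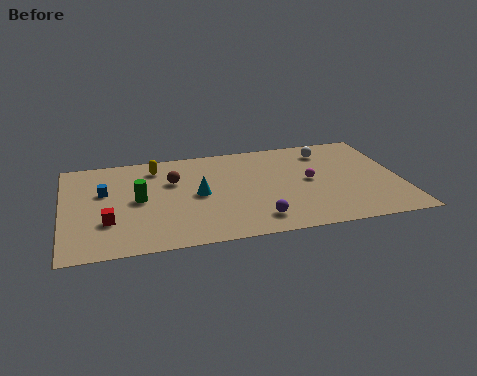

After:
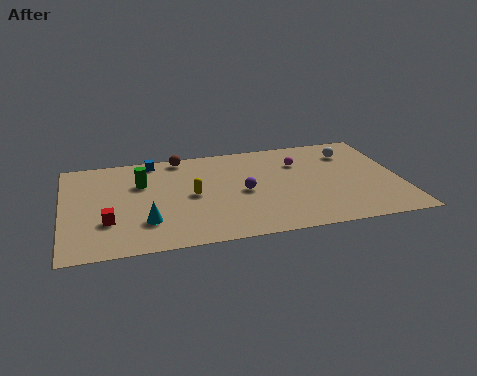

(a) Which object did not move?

the red cube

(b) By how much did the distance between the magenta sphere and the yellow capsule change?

-2.2

They were about 8.2 units apart before and 6.0 after — 2.2 units closer together.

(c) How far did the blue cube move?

3.7

From (2.1, 5.9) to (4.7, 8.5), the blue cube covered √(2.6² + 2.6²) ≈ 3.7 units.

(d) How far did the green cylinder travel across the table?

1.6

From (3.8, 4.8) to (4.0, 6.4), the green cylinder covered √(0.2² + 1.6²) ≈ 1.6 units.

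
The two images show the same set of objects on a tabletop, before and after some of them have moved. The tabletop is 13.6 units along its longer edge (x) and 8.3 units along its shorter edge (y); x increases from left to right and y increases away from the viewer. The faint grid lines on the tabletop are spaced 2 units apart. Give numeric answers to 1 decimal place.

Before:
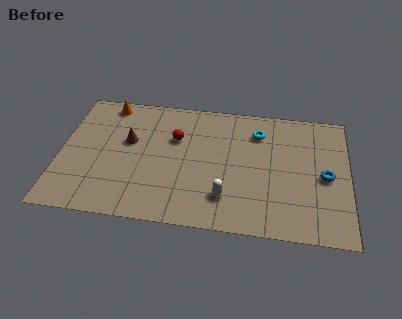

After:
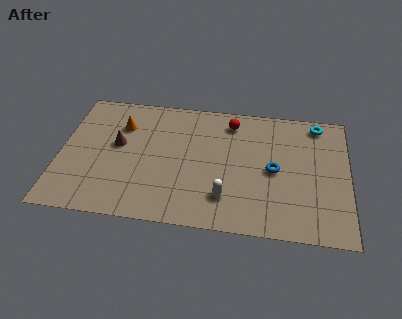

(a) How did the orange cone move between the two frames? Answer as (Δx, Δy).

(0.7, -1.4)

From the two frames, the orange cone sits at roughly (2.1, 7.4) before and (2.8, 6.0) after.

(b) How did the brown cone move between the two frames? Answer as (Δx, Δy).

(-0.5, -0.3)

From the two frames, the brown cone sits at roughly (3.2, 5.0) before and (2.7, 4.7) after.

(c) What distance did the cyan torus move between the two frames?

2.9

From (9.3, 6.4) to (12.1, 7.3), the cyan torus covered √(2.8² + 0.9²) ≈ 2.9 units.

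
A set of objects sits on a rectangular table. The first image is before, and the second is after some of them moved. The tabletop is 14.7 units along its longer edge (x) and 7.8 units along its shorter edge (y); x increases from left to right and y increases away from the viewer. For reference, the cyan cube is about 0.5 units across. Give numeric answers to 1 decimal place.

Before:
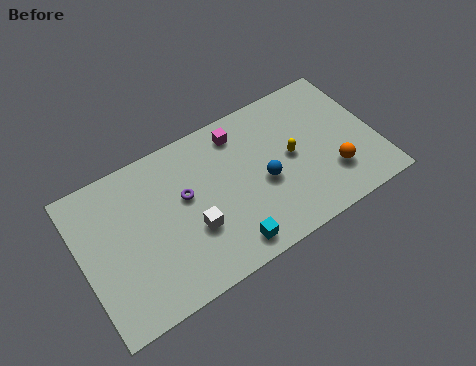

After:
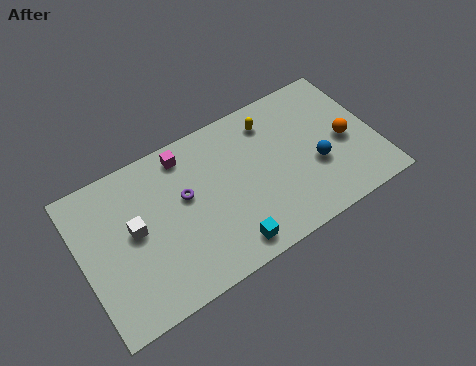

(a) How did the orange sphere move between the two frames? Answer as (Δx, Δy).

(0.9, 1.4)

From the two frames, the orange sphere sits at roughly (12.3, 2.2) before and (13.2, 3.6) after.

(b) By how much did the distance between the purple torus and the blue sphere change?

+2.6

Before: roughly 4.0 units apart; after: 6.6. That's 2.6 units further apart.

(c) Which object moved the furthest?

the white cube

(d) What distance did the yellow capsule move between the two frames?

2.4

The yellow capsule was near (10.5, 4.0) before and (9.8, 6.3) after, so it travelled √(0.7² + 2.3²) ≈ 2.4 units.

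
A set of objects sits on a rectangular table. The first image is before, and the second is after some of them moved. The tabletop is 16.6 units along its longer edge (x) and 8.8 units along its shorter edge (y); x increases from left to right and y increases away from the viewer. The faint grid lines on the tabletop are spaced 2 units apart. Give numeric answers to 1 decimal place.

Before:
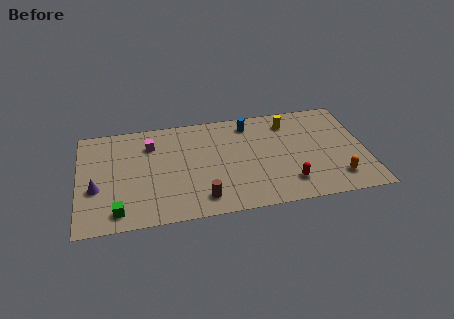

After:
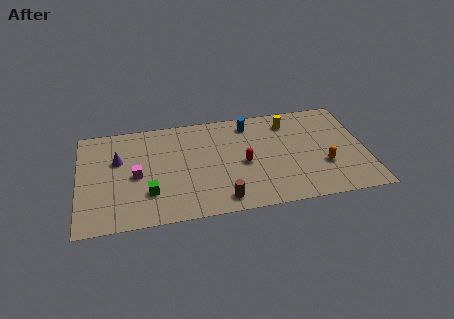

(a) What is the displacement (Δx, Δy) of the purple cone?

(1.3, 2.2)

From the two frames, the purple cone sits at roughly (1.0, 3.4) before and (2.3, 5.6) after.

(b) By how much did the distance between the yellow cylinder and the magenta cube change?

+1.4

They were about 8.1 units apart before and 9.5 after — 1.4 units further apart.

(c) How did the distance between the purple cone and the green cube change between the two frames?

+1.1

The distance was about 2.4 in the first image and 3.5 in the second, so they moved 1.1 units further apart.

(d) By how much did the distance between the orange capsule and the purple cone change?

-1.8

The distance was about 13.9 in the first image and 12.1 in the second, so they moved 1.8 units closer together.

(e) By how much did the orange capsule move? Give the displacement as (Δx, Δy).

(-0.7, 1.2)

The orange capsule was at about (14.8, 1.8) and moved to about (14.1, 3.0).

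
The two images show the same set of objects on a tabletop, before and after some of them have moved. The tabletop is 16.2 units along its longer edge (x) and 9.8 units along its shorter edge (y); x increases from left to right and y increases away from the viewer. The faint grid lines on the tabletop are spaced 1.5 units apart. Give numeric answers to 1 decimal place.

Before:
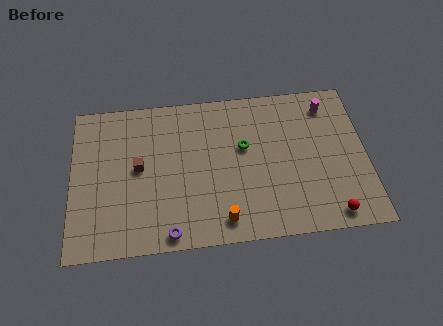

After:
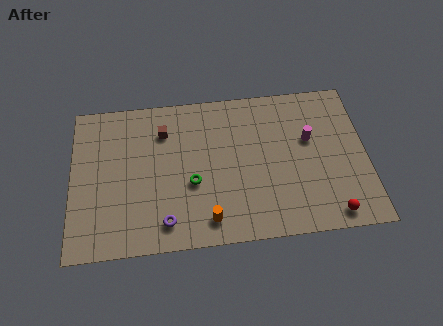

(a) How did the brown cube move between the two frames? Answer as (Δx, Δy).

(1.4, 2.2)

The brown cube was at about (3.7, 5.2) and moved to about (5.1, 7.4).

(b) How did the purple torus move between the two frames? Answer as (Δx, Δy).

(-0.2, 0.7)

The purple torus was at about (5.3, 0.9) and moved to about (5.1, 1.6).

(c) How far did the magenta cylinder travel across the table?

2.4

The magenta cylinder moved from about (14.2, 8.1) to (13.1, 6.0), a distance of √(1.1² + 2.1²) ≈ 2.4.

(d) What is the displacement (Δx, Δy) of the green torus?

(-2.9, -2.0)

From the two frames, the green torus sits at roughly (9.5, 5.9) before and (6.6, 3.9) after.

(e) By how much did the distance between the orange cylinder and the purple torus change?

-0.6

The distance was about 2.9 in the first image and 2.3 in the second, so they moved 0.6 units closer together.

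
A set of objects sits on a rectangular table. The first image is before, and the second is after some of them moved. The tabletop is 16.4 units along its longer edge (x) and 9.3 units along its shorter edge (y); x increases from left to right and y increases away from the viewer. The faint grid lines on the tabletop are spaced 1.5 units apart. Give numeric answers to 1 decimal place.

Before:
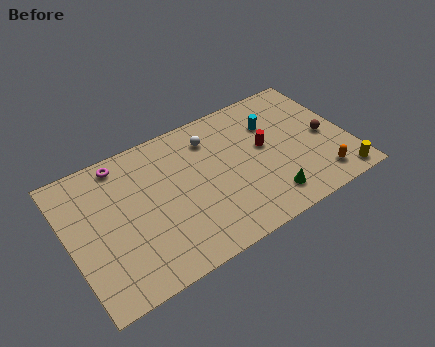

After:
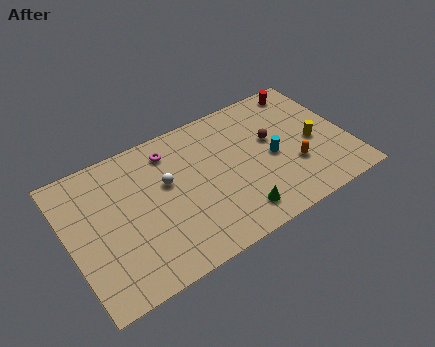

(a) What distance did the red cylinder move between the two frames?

4.2

The red cylinder moved from about (11.6, 5.2) to (14.6, 8.2), a distance of √(3.0² + 3.0²) ≈ 4.2.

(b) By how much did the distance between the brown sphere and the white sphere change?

-0.8

Before: roughly 7.1 units apart; after: 6.3. That's 0.8 units closer together.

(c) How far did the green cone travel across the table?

1.9

From (11.2, 1.7) to (9.3, 1.6), the green cone covered √(1.9² + 0.1²) ≈ 1.9 units.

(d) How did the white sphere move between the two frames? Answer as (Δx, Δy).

(-2.9, -1.7)

From the two frames, the white sphere sits at roughly (8.7, 7.3) before and (5.8, 5.6) after.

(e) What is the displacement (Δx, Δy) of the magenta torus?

(2.8, -0.6)

The magenta torus was at about (3.5, 8.2) and moved to about (6.3, 7.6).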